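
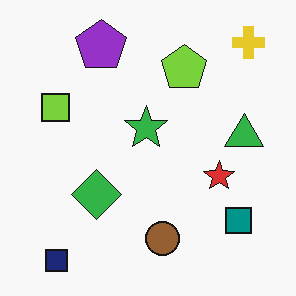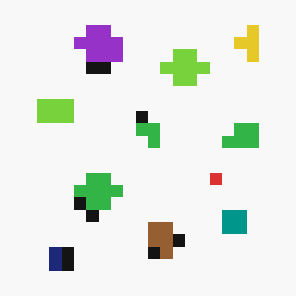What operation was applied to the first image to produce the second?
Heavily pixelated into large blocks.

Shapes are reduced to large square blocks; fine edges and outlines are lost — a downscale-then-upscale (mosaic) effect.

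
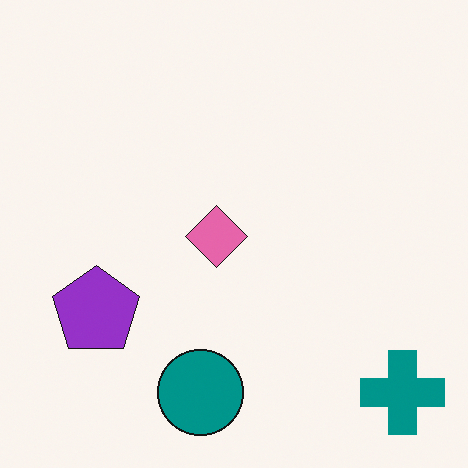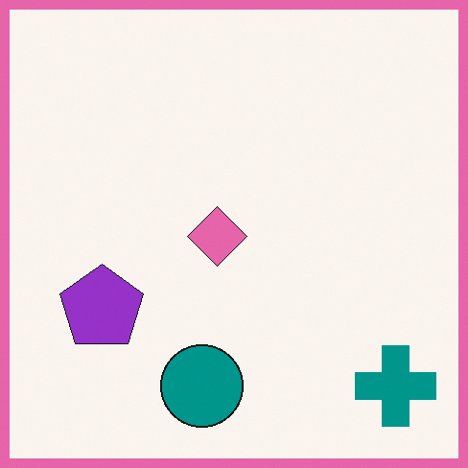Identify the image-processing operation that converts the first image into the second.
The image was framed with a pink border.

A solid pink frame runs around the edge of the second image, with the content slightly shrunk inside it.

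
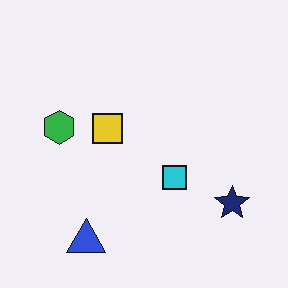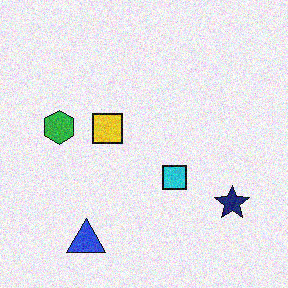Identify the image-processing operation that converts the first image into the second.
The transformation is: degraded with visible gaussian noise.

Random speckle covers the whole image, including the flat background.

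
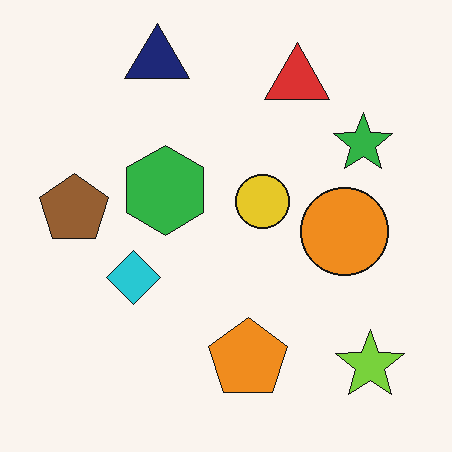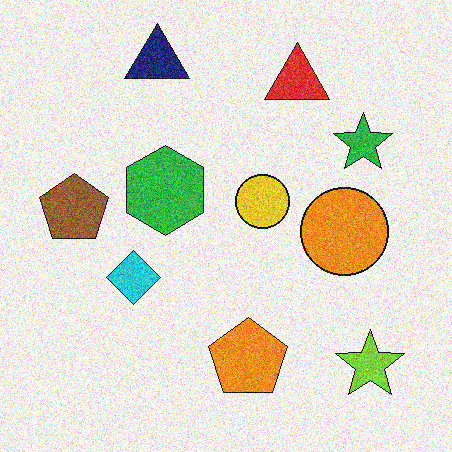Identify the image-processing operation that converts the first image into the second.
Degraded with moderate additive noise.

Random speckle covers the whole image, including the flat background.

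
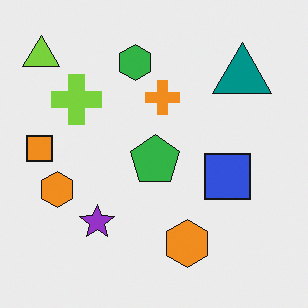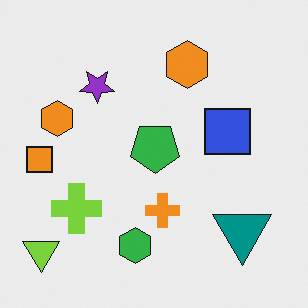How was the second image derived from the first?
It was flipped vertically (top ↔ bottom).

The lime triangle is in the top-left of the first image and the bottom-left of the second — shapes on opposite sides of the horizontal midline have swapped in a mirror flip.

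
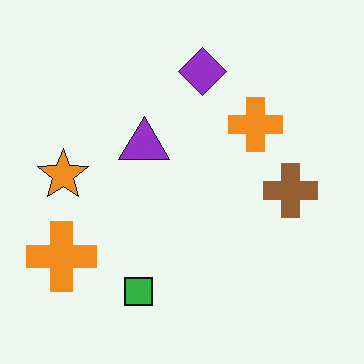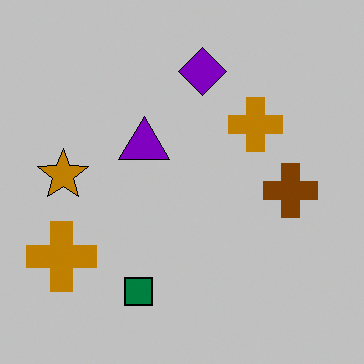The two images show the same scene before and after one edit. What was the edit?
Heavily posterized to just a handful of flat colors.

Each flat color has snapped to a coarser quantized level — most visibly, the near-white background has dropped to a flat grey.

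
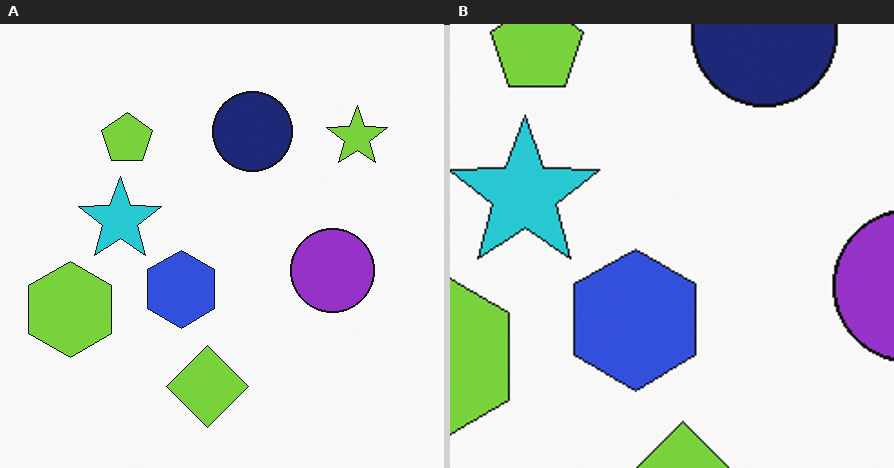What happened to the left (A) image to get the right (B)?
The image was cropped to a noticeably smaller region and rescaled.

The visible shapes are larger and the field of view is narrower; shapes near the original edges may be partly or wholly outside the frame — a crop-and-rescale.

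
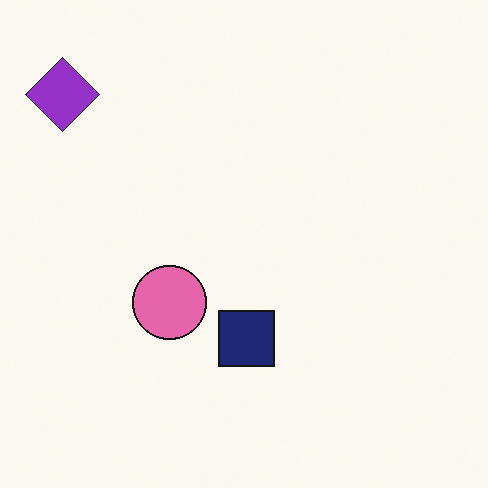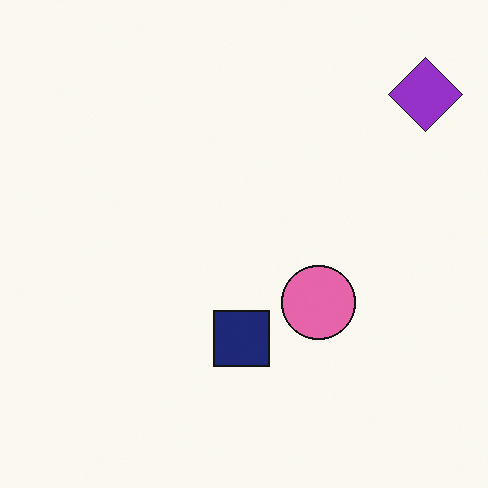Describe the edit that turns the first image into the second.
The transformation is: flipped horizontally (left ↔ right).

The purple diamond is in the top-left of the first image and the top-right of the second — shapes on opposite sides of the vertical midline have swapped in a mirror flip.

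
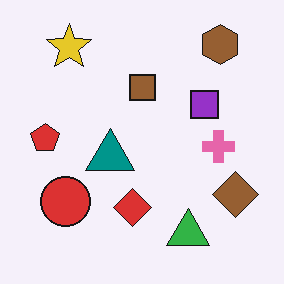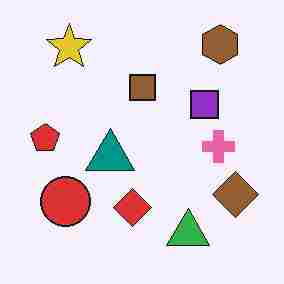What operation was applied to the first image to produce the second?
The image was heavily JPEG-compressed with obvious blocking artifacts.

Blocky 8×8 compression artifacts appear around shape edges and the flat background shows ringing — characteristic JPEG degradation.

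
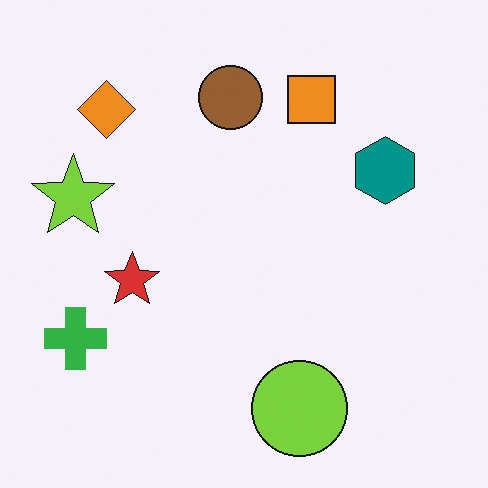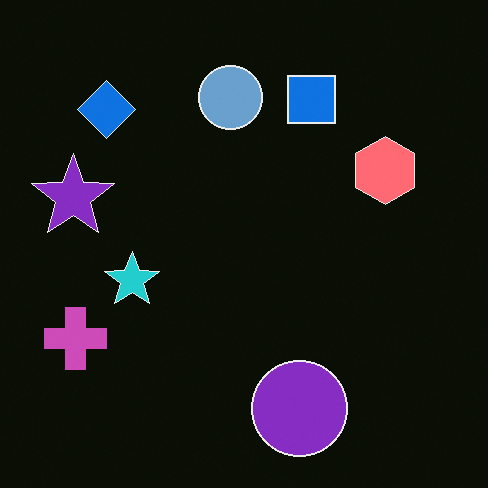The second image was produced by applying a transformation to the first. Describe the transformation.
The transformation is: color-inverted (negative).

The light background has become dark and every shape's color is its complement — a photographic negative.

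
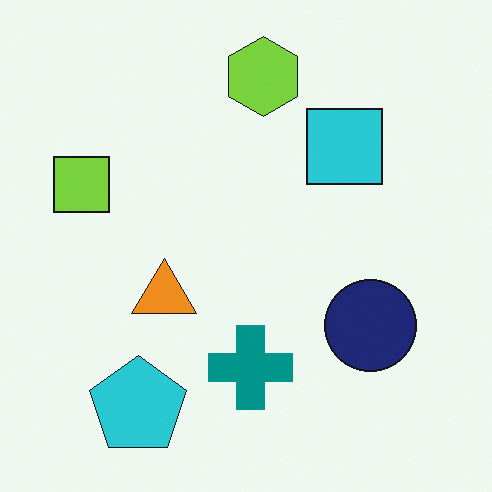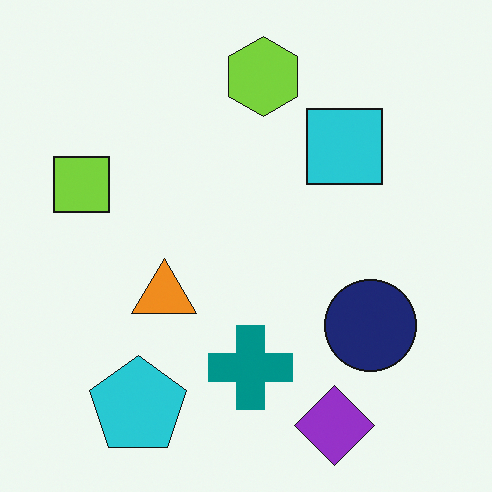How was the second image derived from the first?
The second image is the first overlaid with an additional purple diamond.

A purple diamond appears in the second image that is absent from the first.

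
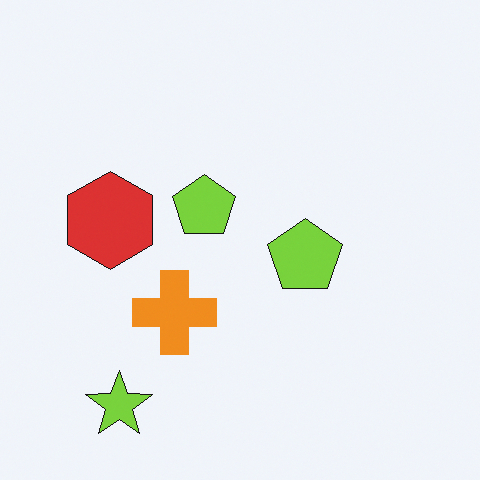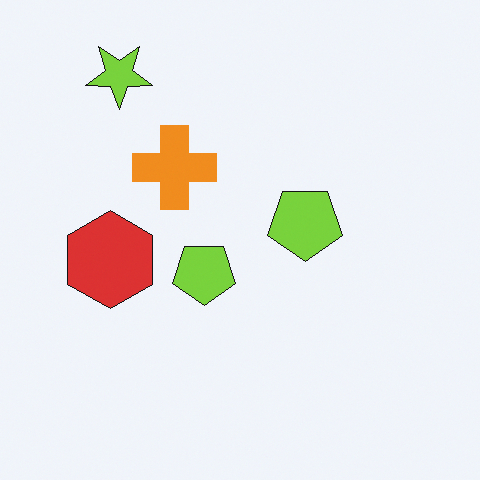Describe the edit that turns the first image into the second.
The transformation is: flipped vertically (top ↔ bottom).

The lime star is in the bottom-left of the first image and the top-left of the second — shapes on opposite sides of the horizontal midline have swapped in a mirror flip.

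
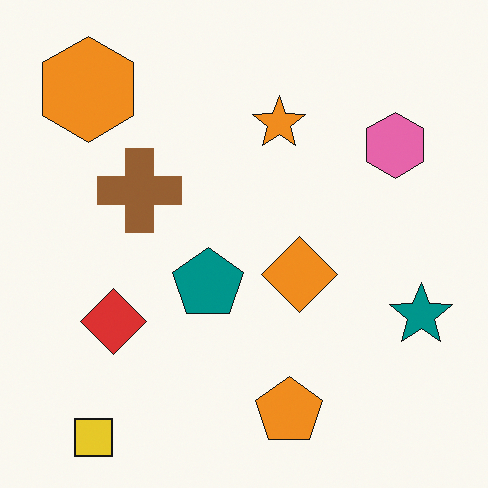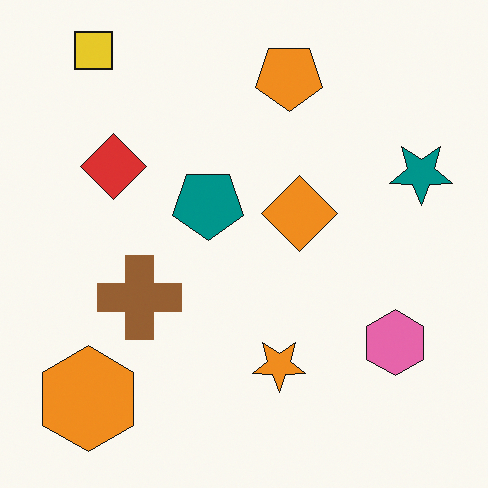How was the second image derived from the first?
The transformation is: flipped vertically (top ↔ bottom).

The yellow square is in the bottom-left of the first image and the top-left of the second — shapes on opposite sides of the horizontal midline have swapped in a mirror flip.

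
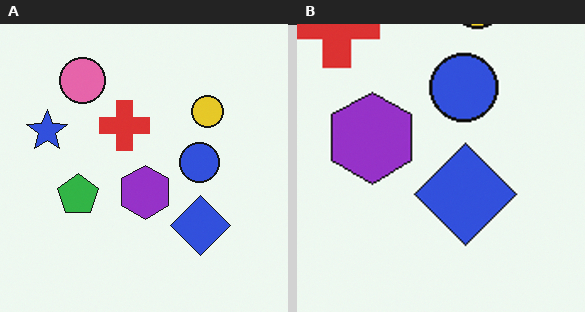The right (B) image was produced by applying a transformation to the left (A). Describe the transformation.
It was cropped to a noticeably smaller region and rescaled.

The visible shapes are larger and the field of view is narrower; shapes near the original edges may be partly or wholly outside the frame — a crop-and-rescale.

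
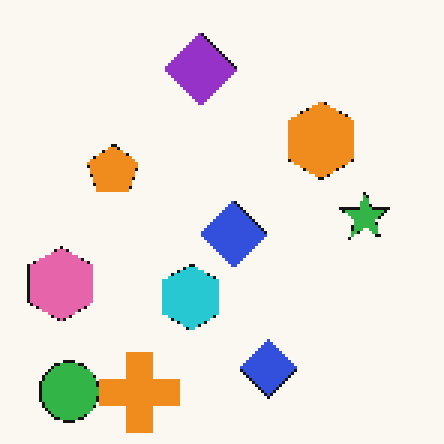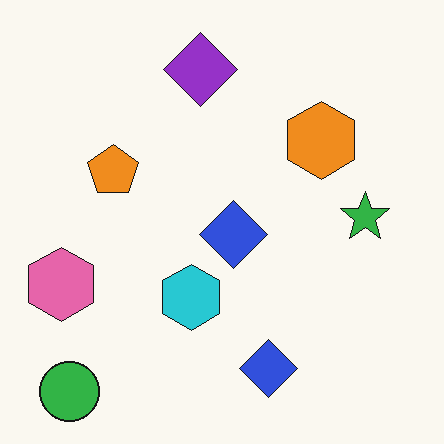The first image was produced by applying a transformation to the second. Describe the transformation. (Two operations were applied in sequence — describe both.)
Mildly pixelated, then overlaid with an additional orange cross.

Shapes are reduced to large square blocks; fine edges and outlines are lost — a downscale-then-upscale (mosaic) effect. An orange cross appears in the first image that is absent from the second.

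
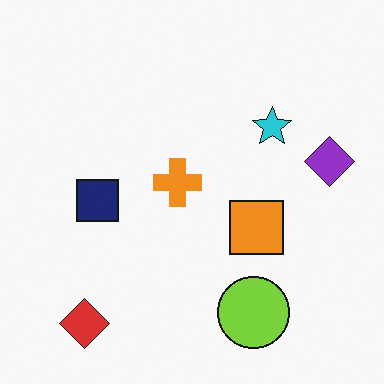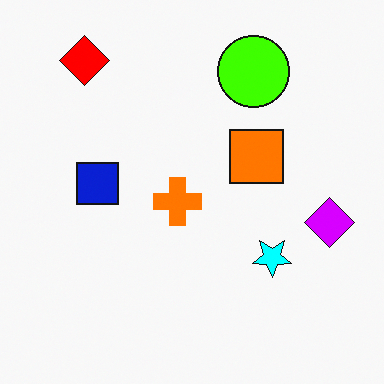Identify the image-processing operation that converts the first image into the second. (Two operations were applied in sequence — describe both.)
The transformation is: made much more vivid (saturation change), then flipped vertically (top ↔ bottom).

All colors are more vivid — a global saturation change. The red diamond is in the bottom-left of the first image and the top-left of the second — shapes on opposite sides of the horizontal midline have swapped in a mirror flip.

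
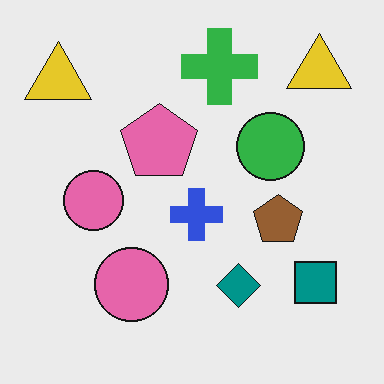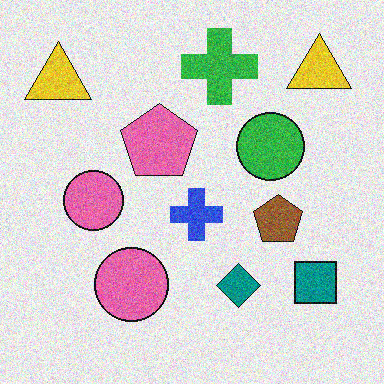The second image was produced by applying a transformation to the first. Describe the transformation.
The image was degraded with visible gaussian noise.

Random speckle covers the whole image, including the flat background.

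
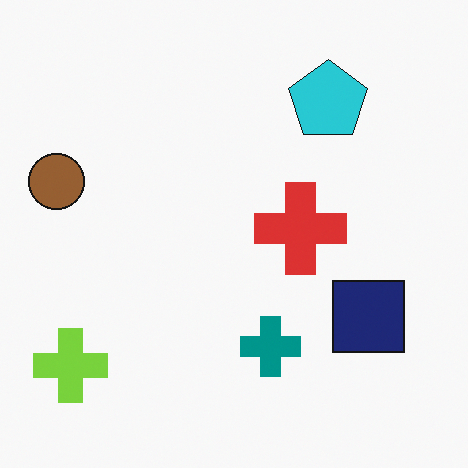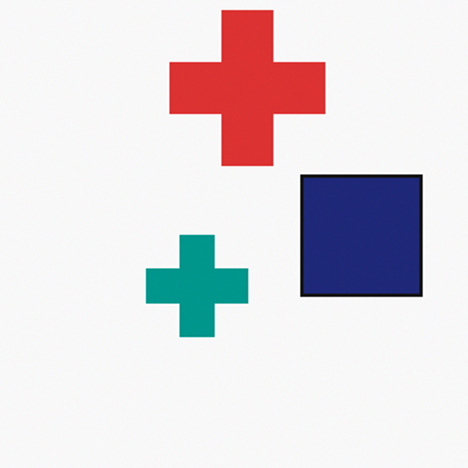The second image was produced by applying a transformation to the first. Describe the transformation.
The transformation is: cropped tightly and scaled back up.

The visible shapes are larger and the field of view is narrower; shapes near the original edges may be partly or wholly outside the frame — a crop-and-rescale.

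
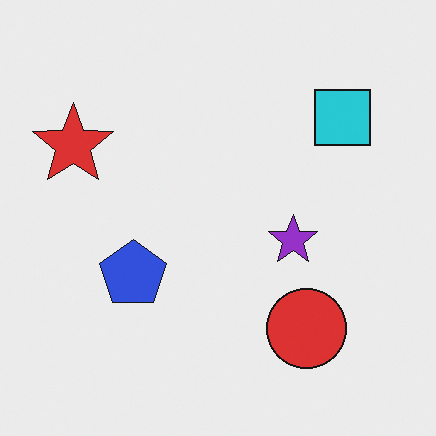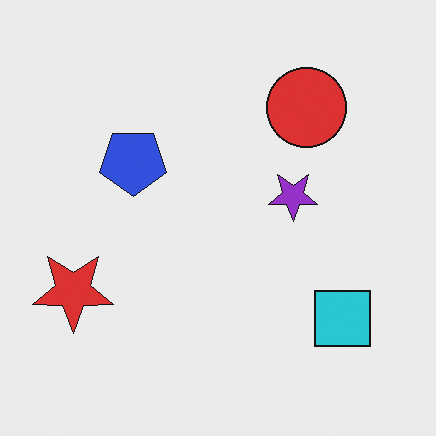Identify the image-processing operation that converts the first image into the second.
The transformation is: flipped vertically (top ↔ bottom).

The red circle is in the bottom-right of the first image and the top-right of the second — shapes on opposite sides of the horizontal midline have swapped in a mirror flip.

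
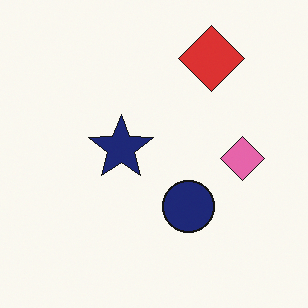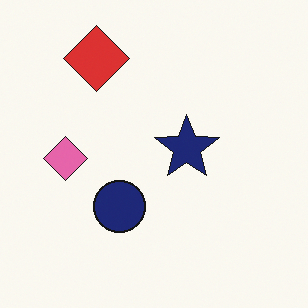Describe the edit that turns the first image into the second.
It was flipped horizontally (left ↔ right).

The pink diamond is in the right of the first image and the left of the second — shapes on opposite sides of the vertical midline have swapped in a mirror flip.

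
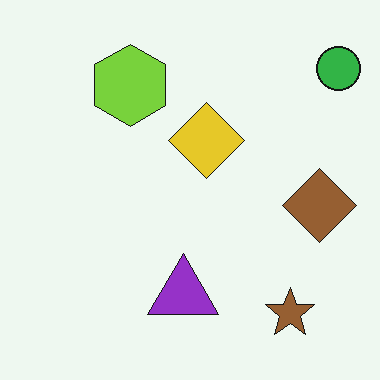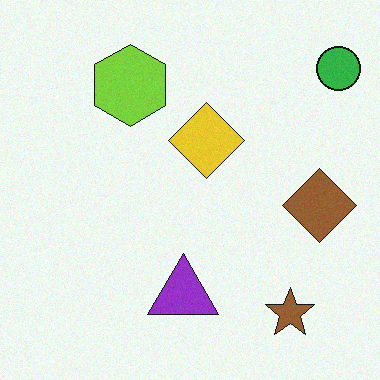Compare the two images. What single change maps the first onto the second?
The image was degraded with a light layer of grain.

Random speckle covers the whole image, including the flat background.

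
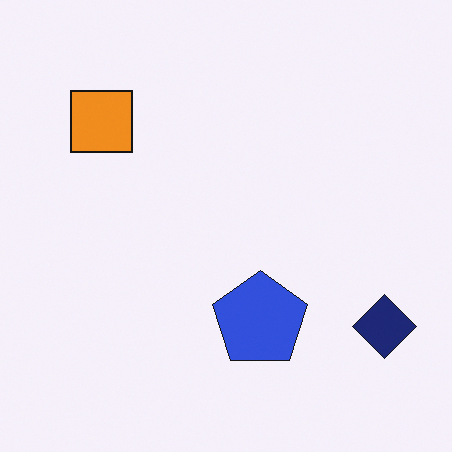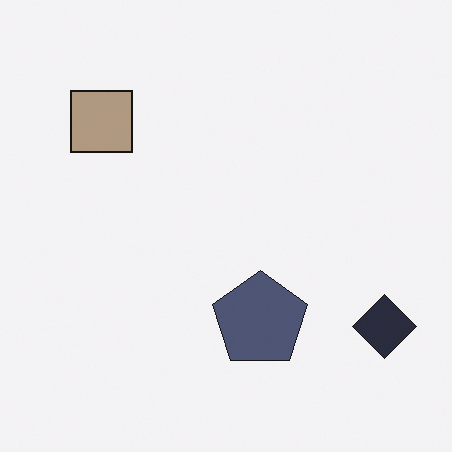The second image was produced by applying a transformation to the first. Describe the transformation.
Heavily desaturated.

All colors are more muted and greyish — a global saturation change.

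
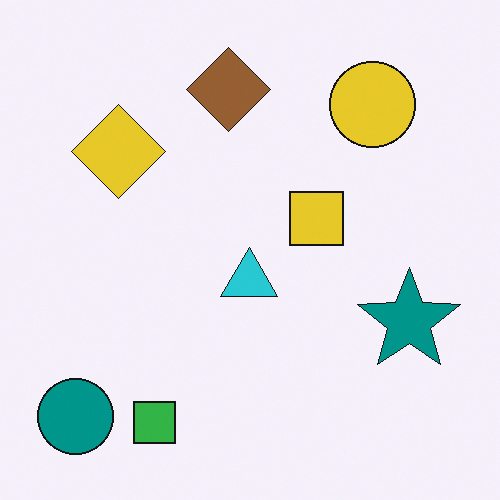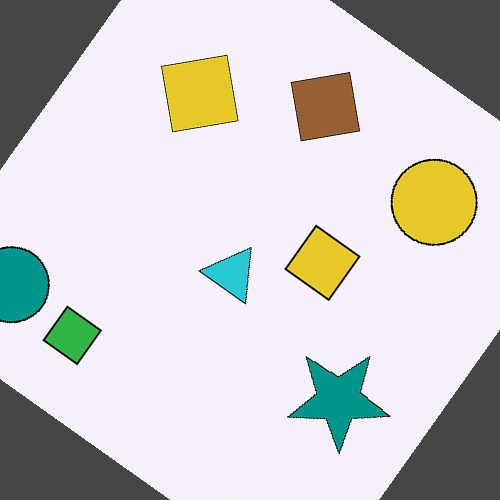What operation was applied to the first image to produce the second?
The second image is the first rotated clockwise by a large amount — several tens of degrees.

Every shape is tilted by the same angle and the image corners show triangular fill wedges — a whole-image rotation by a non-right angle.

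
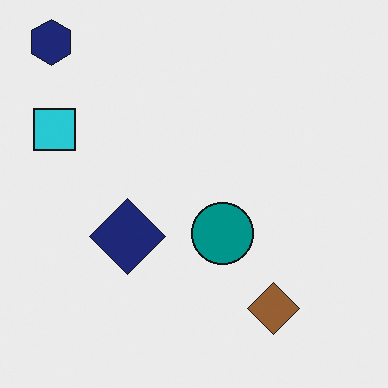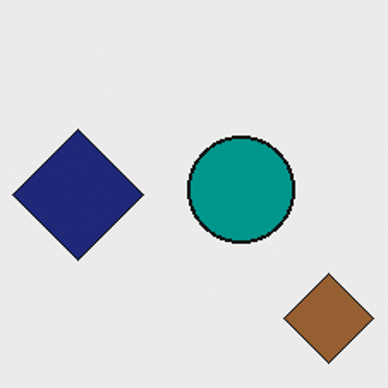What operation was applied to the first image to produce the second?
This is the original image cropped tightly and scaled back up.

The visible shapes are larger and the field of view is narrower; shapes near the original edges may be partly or wholly outside the frame — a crop-and-rescale.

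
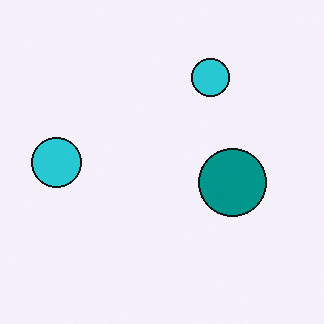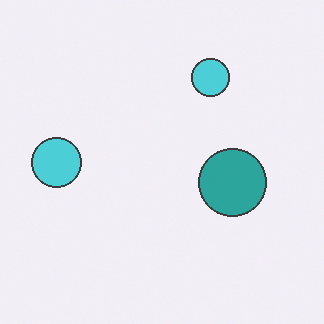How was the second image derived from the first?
This is the original image given slightly reduced contrast.

Tones are pushed toward mid-grey across the whole image — a global contrast change.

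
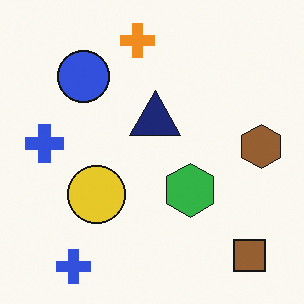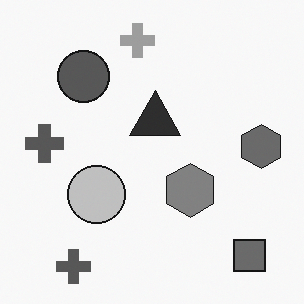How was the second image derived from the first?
The image was converted to grayscale.

All color is removed — every shape is now a shade of grey.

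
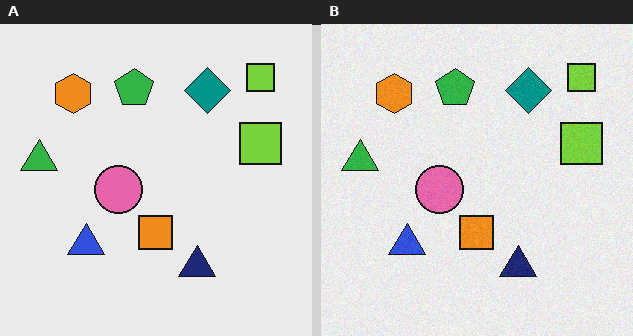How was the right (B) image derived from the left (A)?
The transformation is: degraded with subtle gaussian noise.

Random speckle covers the whole image, including the flat background.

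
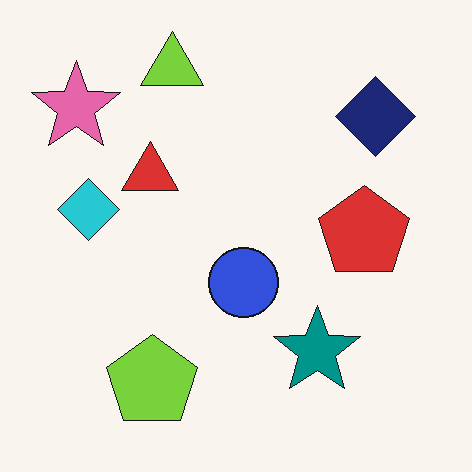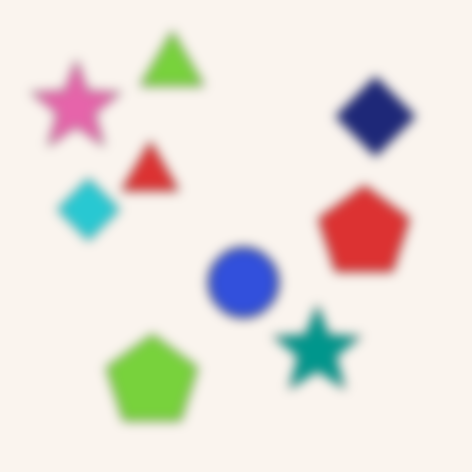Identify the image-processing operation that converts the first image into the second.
The transformation is: heavily blurred.

Shape edges and outlines are uniformly softened across the whole image.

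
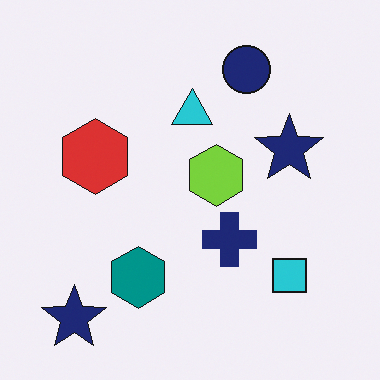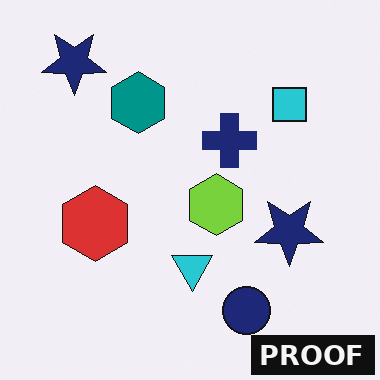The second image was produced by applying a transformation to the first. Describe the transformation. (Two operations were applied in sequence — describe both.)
This is the original image flipped vertically (top ↔ bottom), then watermarked with the text "PROOF" in the lower-right corner.

The navy circle is in the top of the first image and the bottom of the second — shapes on opposite sides of the horizontal midline have swapped in a mirror flip. A dark label reading "PROOF" appears in the lower-right corner.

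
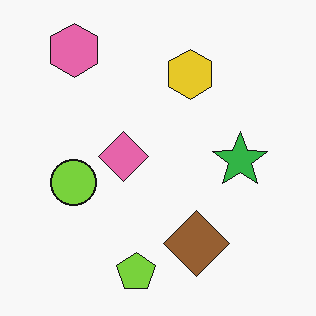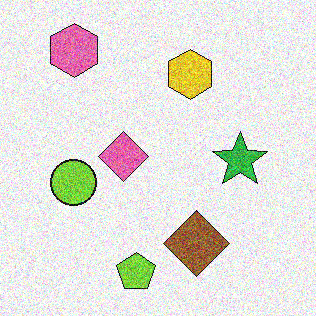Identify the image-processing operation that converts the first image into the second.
The transformation is: degraded with a thick layer of grain.

Random speckle covers the whole image, including the flat background.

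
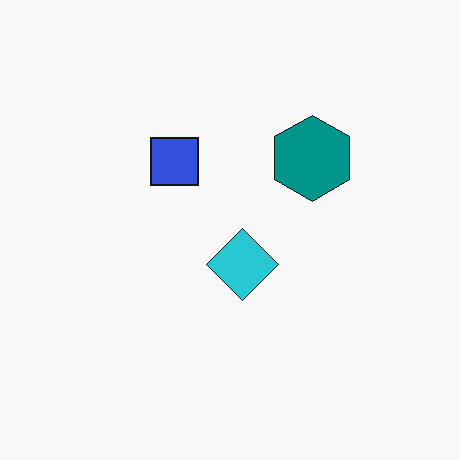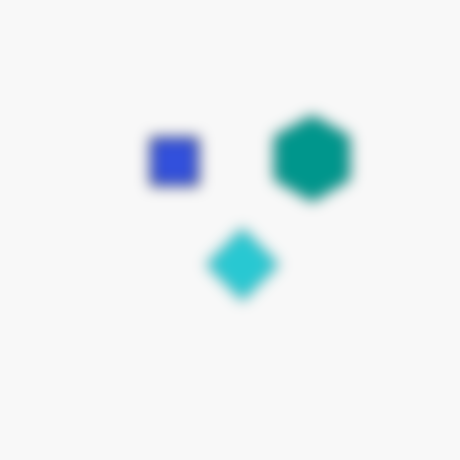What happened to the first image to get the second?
This is the original image strongly gaussian-blurred.

Shape edges and outlines are uniformly softened across the whole image.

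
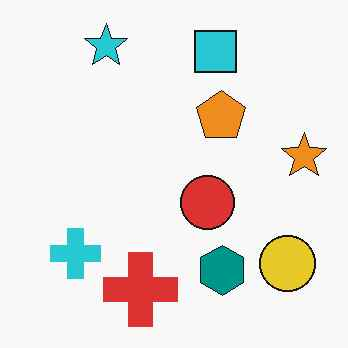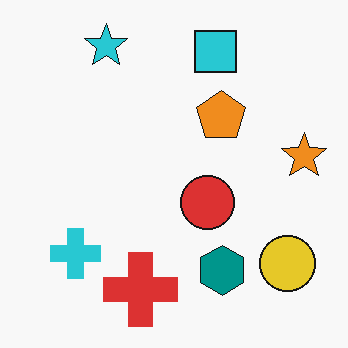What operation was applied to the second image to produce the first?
The image was JPEG-compressed with visible artifacts.

Blocky 8×8 compression artifacts appear around shape edges and the flat background shows ringing — characteristic JPEG degradation.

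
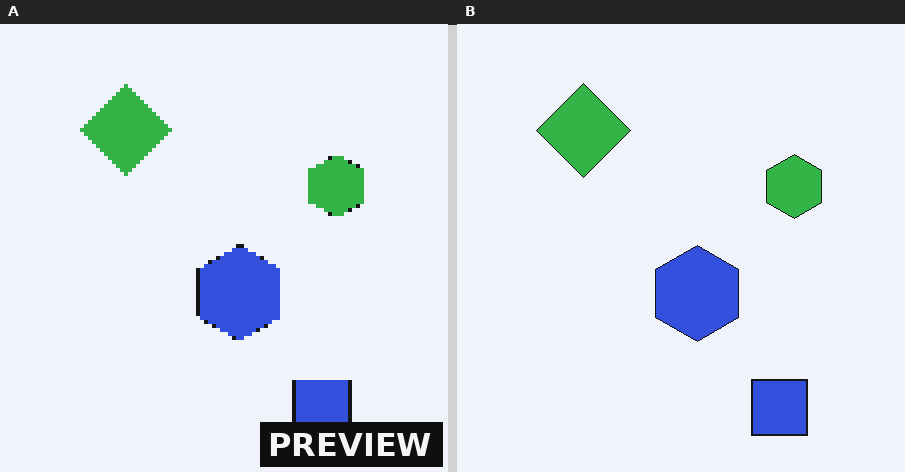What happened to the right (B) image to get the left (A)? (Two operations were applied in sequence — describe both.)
The image was lightly pixelated (a mild mosaic effect), then watermarked with the text "PREVIEW" in the lower-right corner.

Shapes are reduced to large square blocks; fine edges and outlines are lost — a downscale-then-upscale (mosaic) effect. A dark label reading "PREVIEW" appears in the lower-right corner.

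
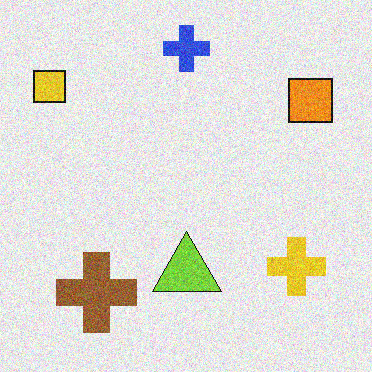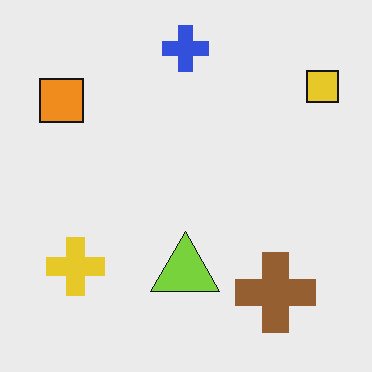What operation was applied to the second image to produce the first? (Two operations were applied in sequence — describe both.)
Flipped horizontally (left ↔ right), then degraded with moderate additive noise.

The yellow square is in the top-right of the second image and the top-left of the first — shapes on opposite sides of the vertical midline have swapped in a mirror flip. Random speckle covers the whole image, including the flat background.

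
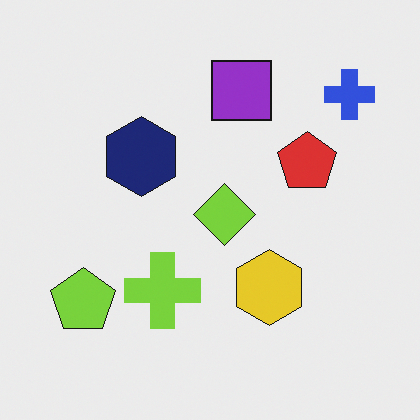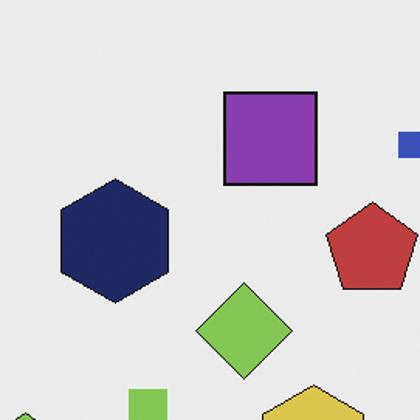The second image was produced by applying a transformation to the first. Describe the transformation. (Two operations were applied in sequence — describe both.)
The image was slightly desaturated, then cropped slightly and scaled back up.

All colors are more muted and greyish — a global saturation change. The visible shapes are larger and the field of view is narrower; shapes near the original edges may be partly or wholly outside the frame — a crop-and-rescale.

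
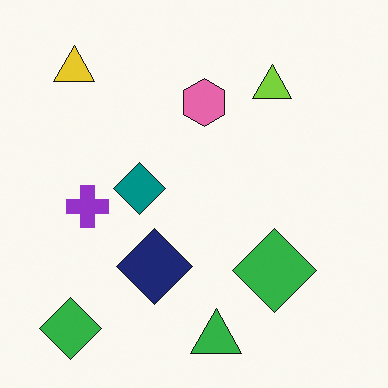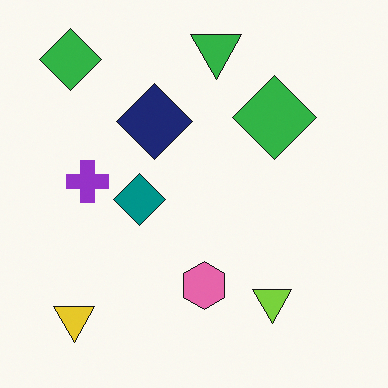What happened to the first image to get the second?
The image was flipped vertically (top ↔ bottom).

The green triangle is in the bottom of the first image and the top of the second — shapes on opposite sides of the horizontal midline have swapped in a mirror flip.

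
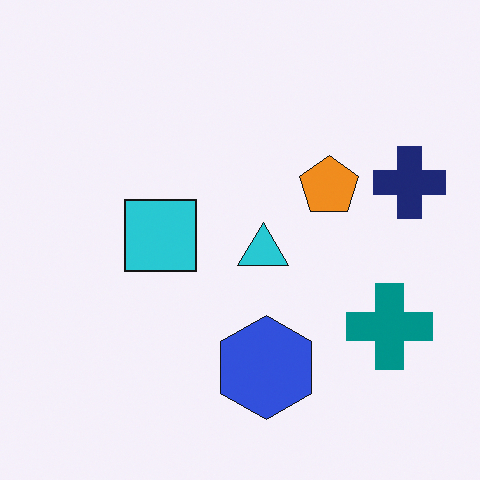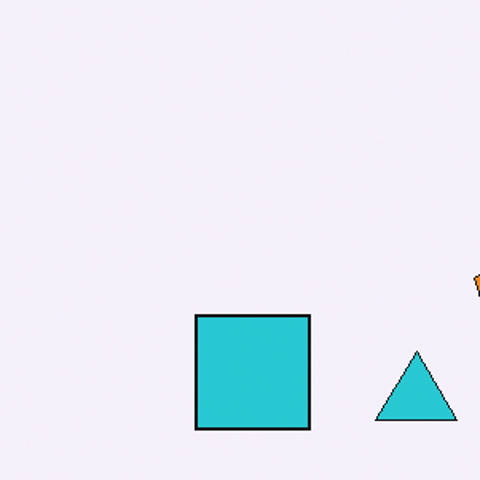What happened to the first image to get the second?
The image was cropped slightly and scaled back up.

The visible shapes are larger and the field of view is narrower; shapes near the original edges may be partly or wholly outside the frame — a crop-and-rescale.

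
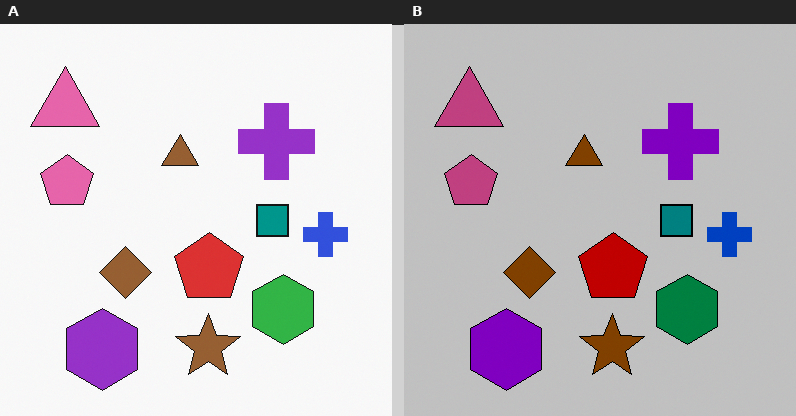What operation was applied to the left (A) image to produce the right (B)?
The transformation is: aggressively posterized.

Each flat color has snapped to a coarser quantized level — most visibly, the near-white background has dropped to a flat grey.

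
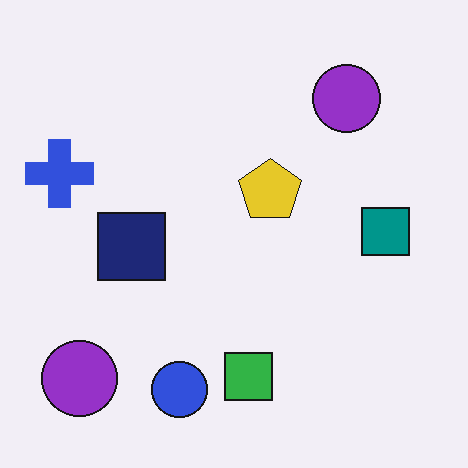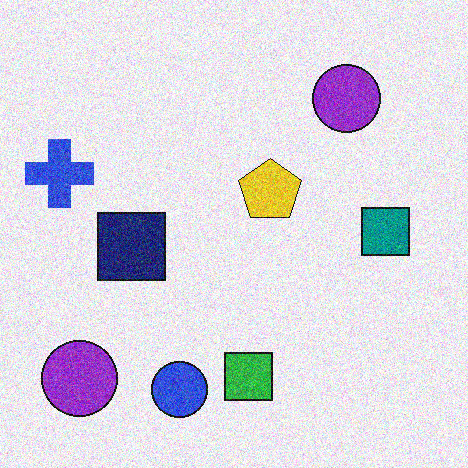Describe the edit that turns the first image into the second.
This is the original image degraded with moderate additive noise.

Random speckle covers the whole image, including the flat background.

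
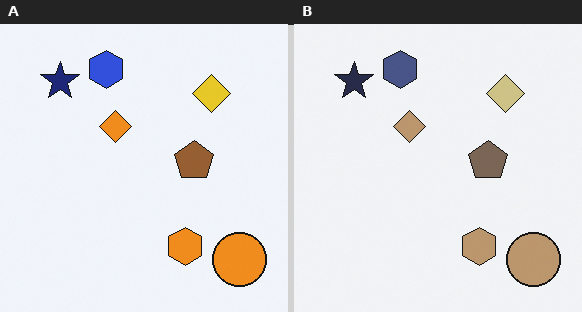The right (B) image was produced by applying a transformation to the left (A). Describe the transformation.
Made much more muted (saturation change).

All colors are more muted and greyish — a global saturation change.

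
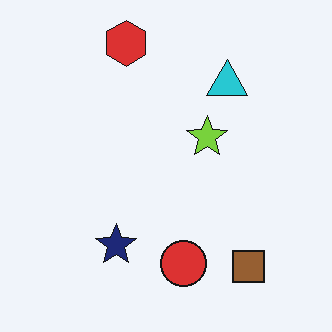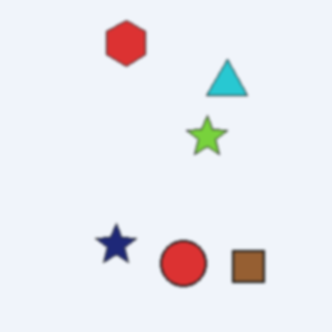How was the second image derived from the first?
This is the original image slightly softened.

Shape edges and outlines are uniformly softened across the whole image.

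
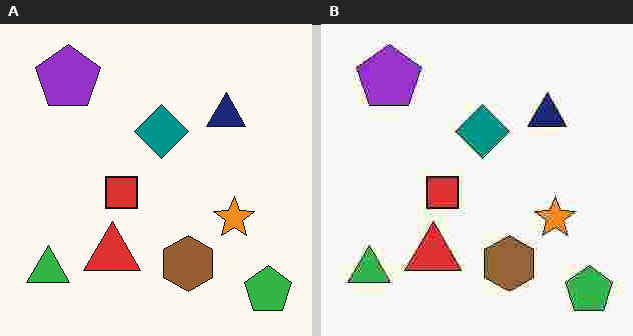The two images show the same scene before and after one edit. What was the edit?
The right (B) image is the left (A) heavily JPEG-compressed with obvious blocking artifacts.

Blocky 8×8 compression artifacts appear around shape edges and the flat background shows ringing — characteristic JPEG degradation.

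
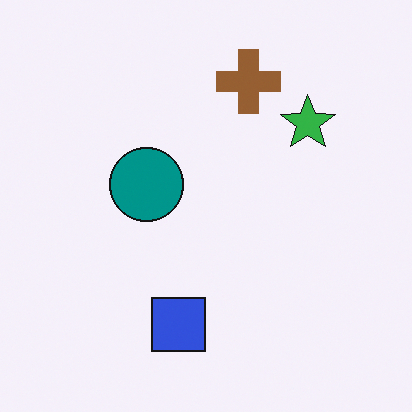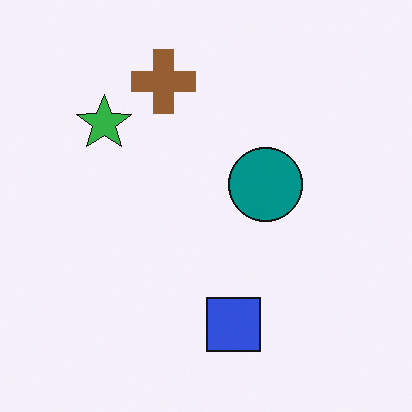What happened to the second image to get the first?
The transformation is: flipped horizontally (left ↔ right).

The green star is in the top-left of the second image and the top-right of the first — shapes on opposite sides of the vertical midline have swapped in a mirror flip.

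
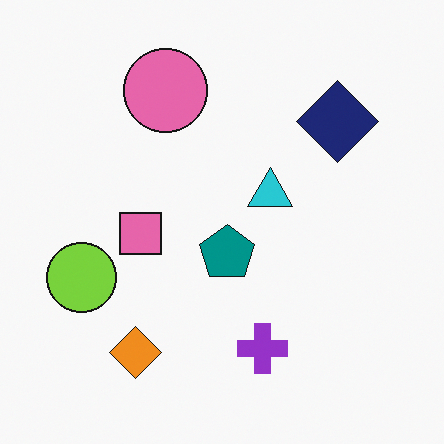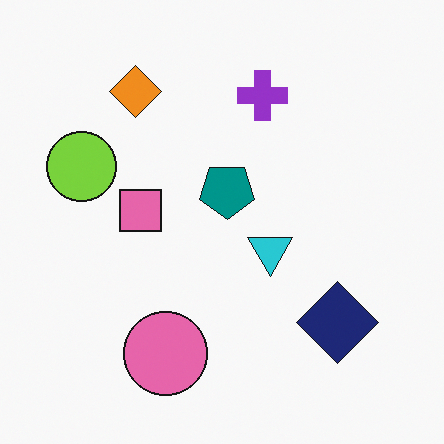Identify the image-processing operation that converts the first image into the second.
This is the original image flipped vertically (top ↔ bottom).

The pink circle is in the top of the first image and the bottom of the second — shapes on opposite sides of the horizontal midline have swapped in a mirror flip.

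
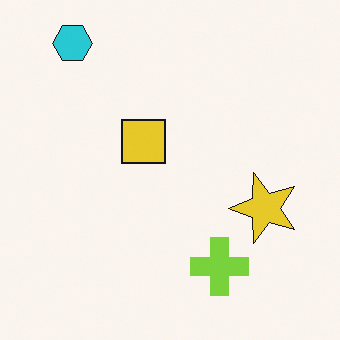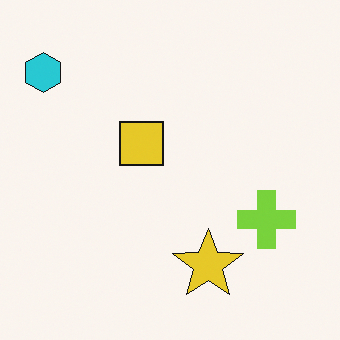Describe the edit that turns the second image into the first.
The image was transposed (reflected across the top-left ↔ bottom-right diagonal).

Shapes have swapped their row and column positions — what was in the top-right is now in the bottom-left — a diagonal reflection.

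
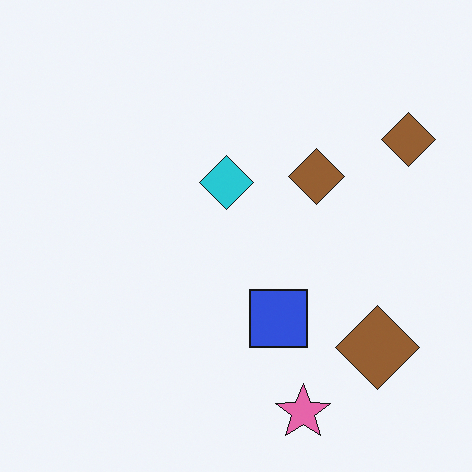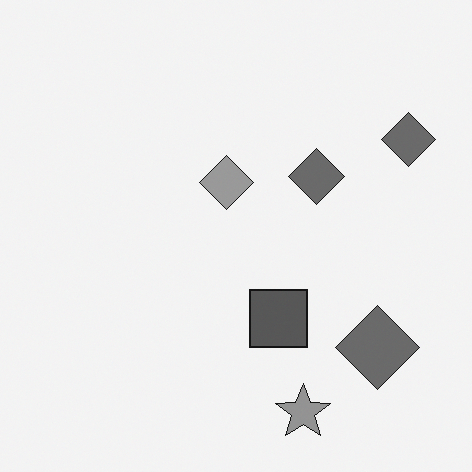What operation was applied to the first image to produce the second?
The transformation is: converted to grayscale.

All color is removed — every shape is now a shade of grey.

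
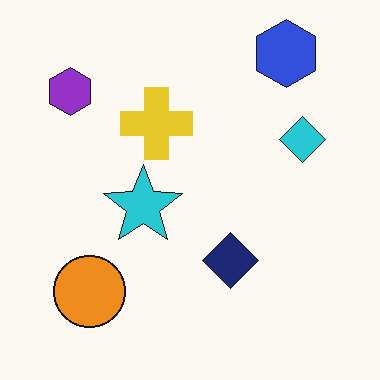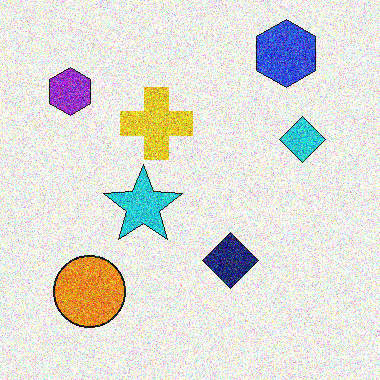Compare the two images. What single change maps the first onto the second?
It was degraded with heavy additive noise.

Random speckle covers the whole image, including the flat background.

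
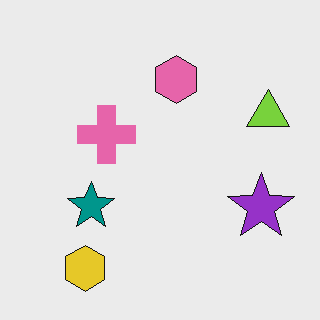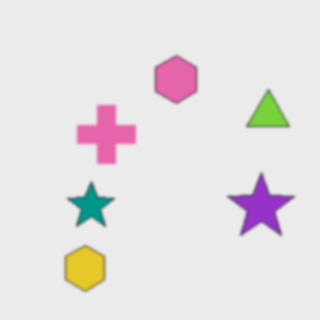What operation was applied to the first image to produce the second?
The second image is the first given a subtle gaussian blur.

Shape edges and outlines are uniformly softened across the whole image.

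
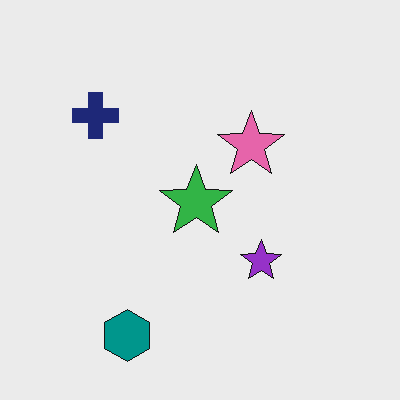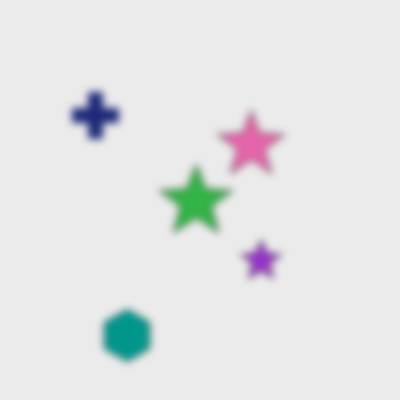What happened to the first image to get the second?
Moderately blurred.

Shape edges and outlines are uniformly softened across the whole image.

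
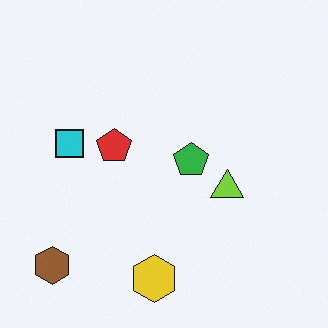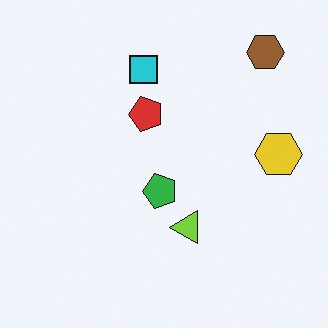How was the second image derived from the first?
The image was transposed (reflected across the top-left ↔ bottom-right diagonal).

Shapes have swapped their row and column positions — what was in the top-right is now in the bottom-left — a diagonal reflection.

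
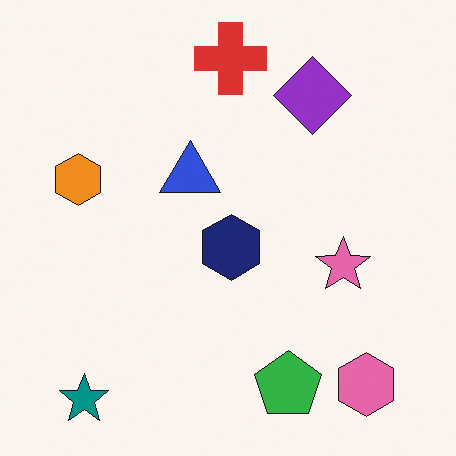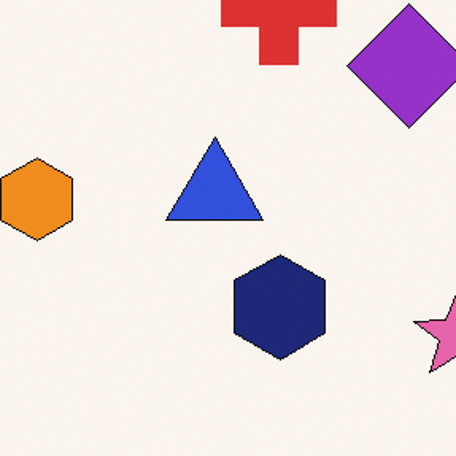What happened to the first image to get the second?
This is the original image cropped to a modestly smaller region and rescaled.

The visible shapes are larger and the field of view is narrower; shapes near the original edges may be partly or wholly outside the frame — a crop-and-rescale.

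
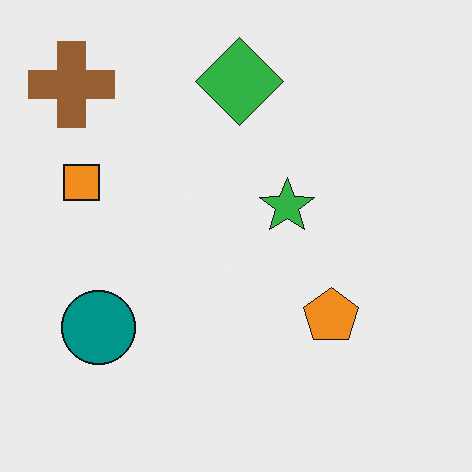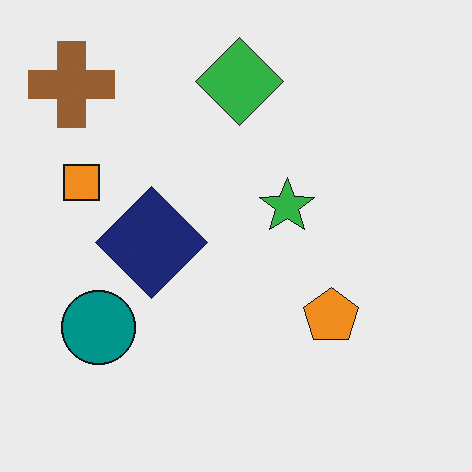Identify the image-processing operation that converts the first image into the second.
Overlaid with an additional navy diamond.

A navy diamond appears in the second image that is absent from the first.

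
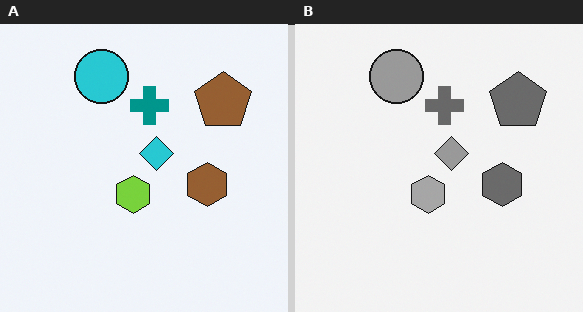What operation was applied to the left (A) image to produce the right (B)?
The image was converted to grayscale.

All color is removed — every shape is now a shade of grey.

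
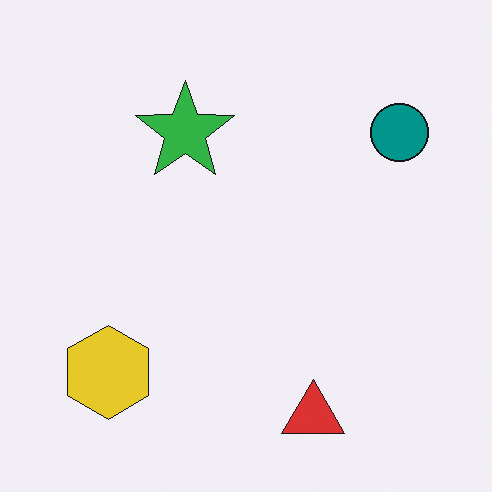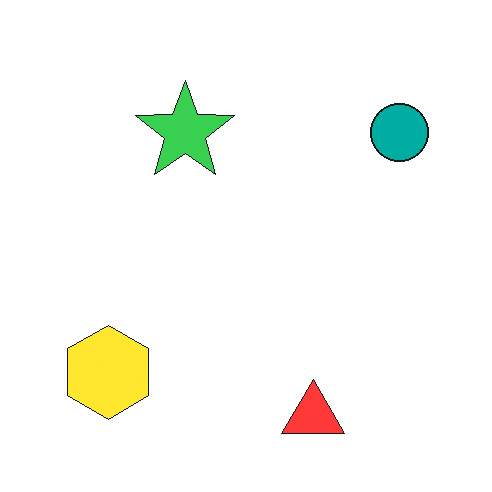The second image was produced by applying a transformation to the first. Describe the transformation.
This is the original image brightened a little.

Every pixel — background and shapes alike — is uniformly brightened.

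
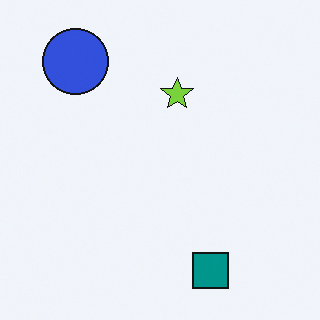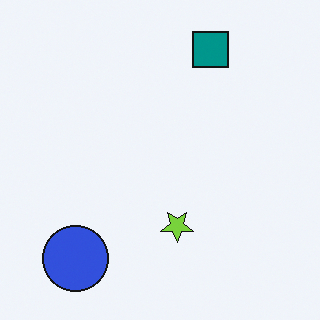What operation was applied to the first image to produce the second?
The transformation is: flipped vertically (top ↔ bottom).

The teal square is in the bottom of the first image and the top of the second — shapes on opposite sides of the horizontal midline have swapped in a mirror flip.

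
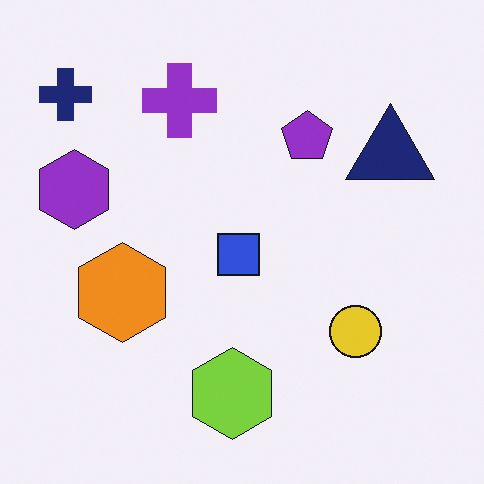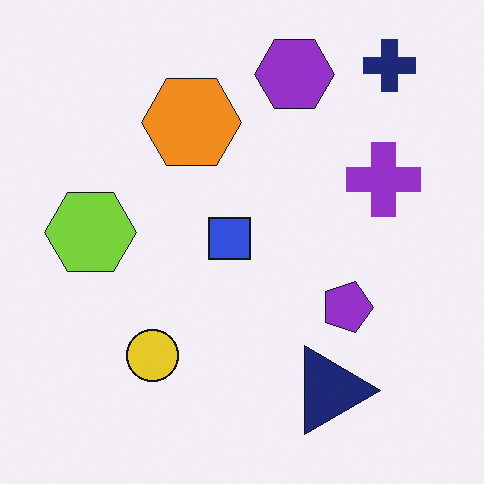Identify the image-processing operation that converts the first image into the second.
The image was rotated 90° clockwise.

The navy cross sits in the top-left of the first image and the top-right of the second — consistent with a whole-image 90° clockwise rotation.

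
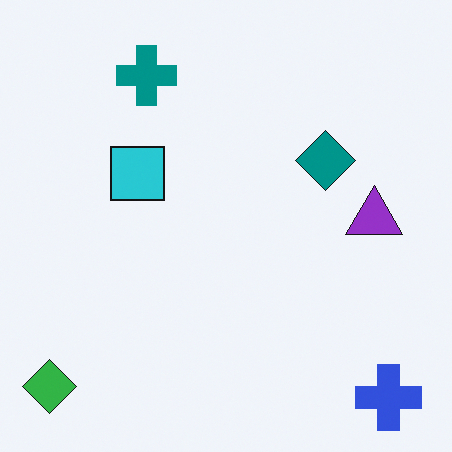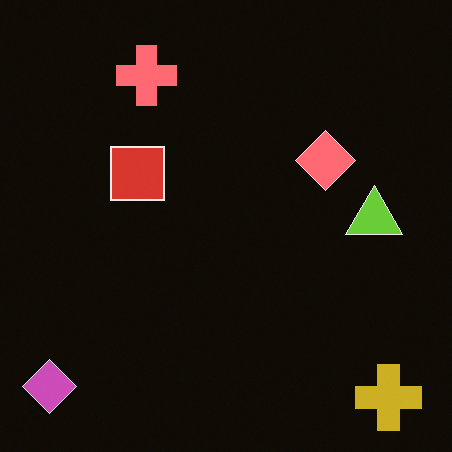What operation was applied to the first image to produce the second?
It was color-inverted (negative).

The light background has become dark and every shape's color is its complement — a photographic negative.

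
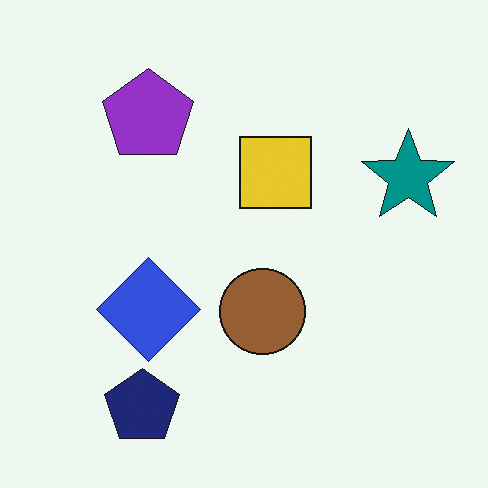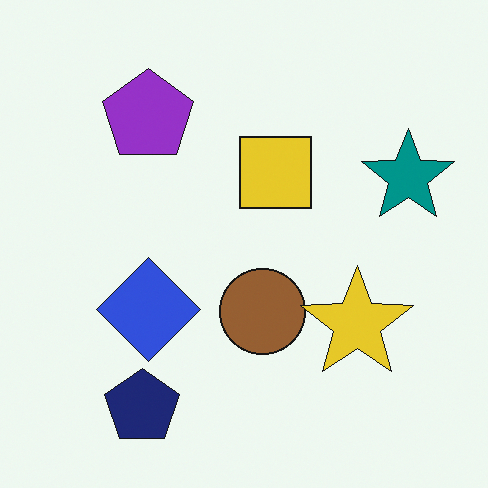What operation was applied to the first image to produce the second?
The image was overlaid with an additional yellow star.

A yellow star appears in the second image that is absent from the first.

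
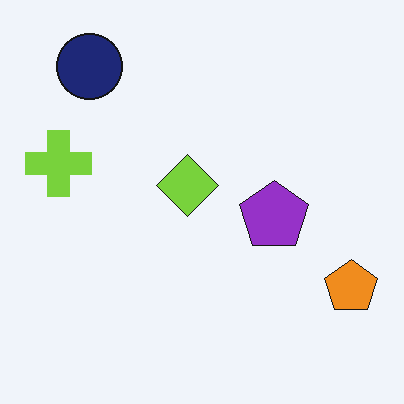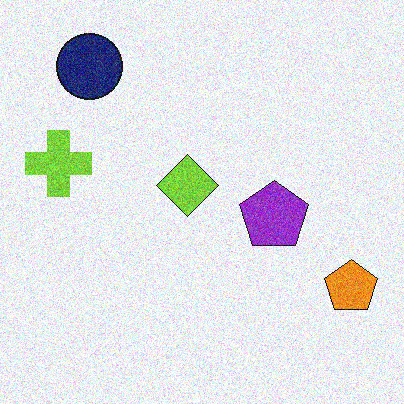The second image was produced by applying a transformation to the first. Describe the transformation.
This is the original image degraded with moderate additive noise.

Random speckle covers the whole image, including the flat background.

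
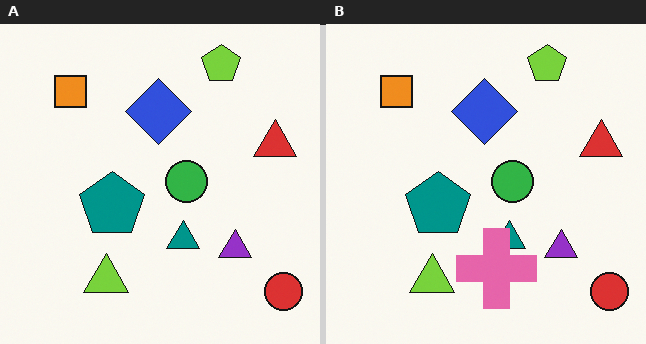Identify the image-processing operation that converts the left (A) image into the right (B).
The transformation is: overlaid with an additional pink cross.

A pink cross appears in the right (B) image that is absent from the left (A).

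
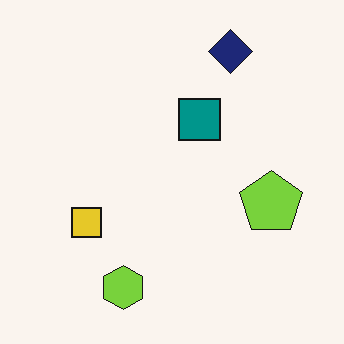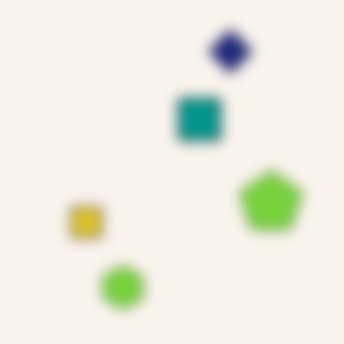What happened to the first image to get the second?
The transformation is: heavily blurred.

Shape edges and outlines are uniformly softened across the whole image.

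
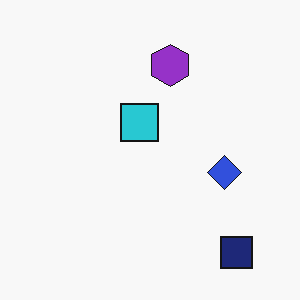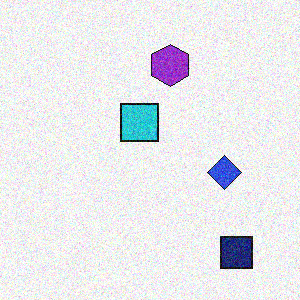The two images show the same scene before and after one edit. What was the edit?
The transformation is: degraded with moderate additive noise.

Random speckle covers the whole image, including the flat background.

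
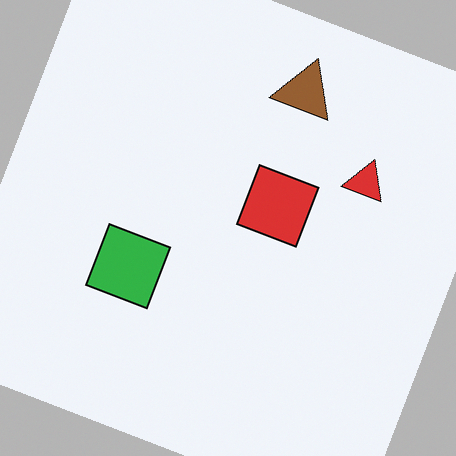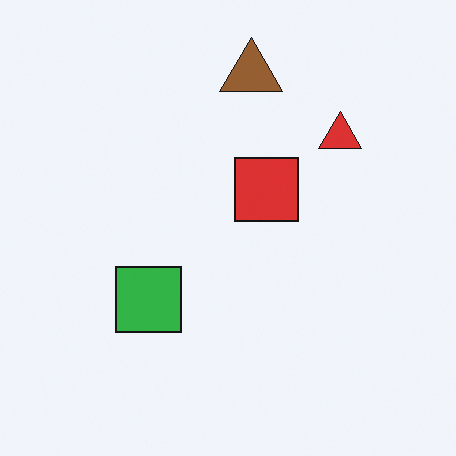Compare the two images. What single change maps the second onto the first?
Rotated clockwise by a clearly visible amount.

Every shape is tilted by the same angle and the image corners show triangular fill wedges — a whole-image rotation by a non-right angle.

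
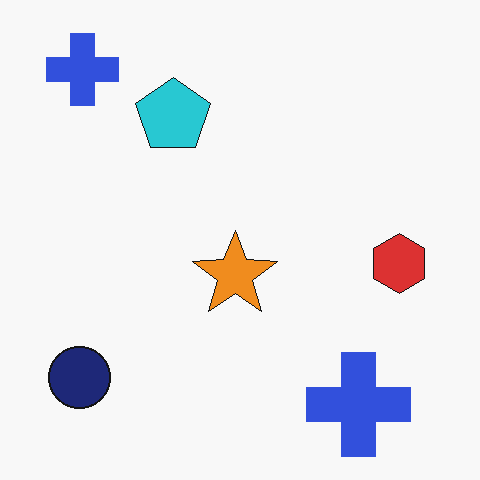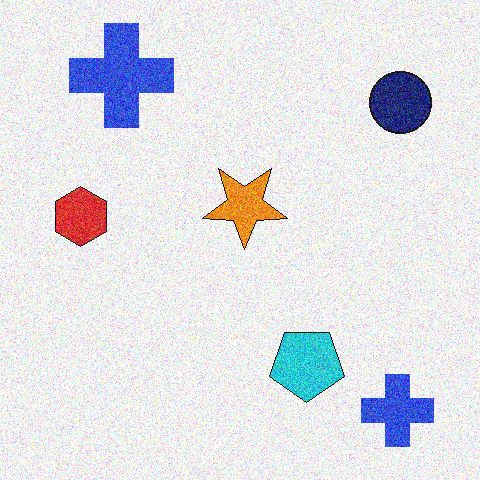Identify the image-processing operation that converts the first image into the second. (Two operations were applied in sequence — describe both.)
This is the original image degraded with strong gaussian noise, then rotated 180°.

Random speckle covers the whole image, including the flat background. The navy circle sits in the bottom-left of the first image and the top-right of the second — consistent with a whole-image 180° rotation.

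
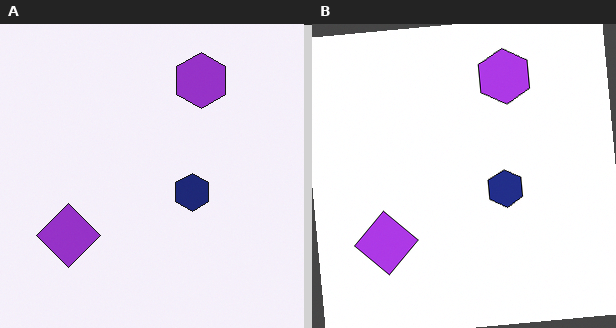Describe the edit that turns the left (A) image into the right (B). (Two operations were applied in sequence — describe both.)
The transformation is: slightly brightened, then rotated counter-clockwise by a slight angle.

Every pixel — background and shapes alike — is uniformly brightened. Every shape is tilted by the same angle and the image corners show triangular fill wedges — a whole-image rotation by a non-right angle.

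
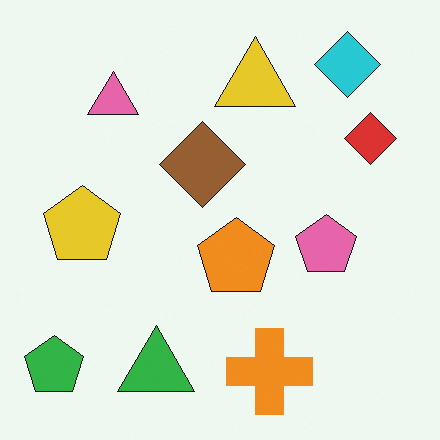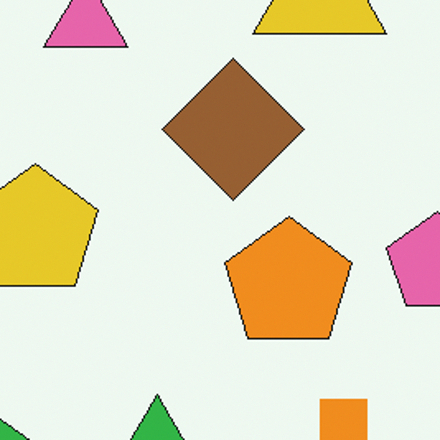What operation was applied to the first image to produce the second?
It was cropped tightly and scaled back up.

The visible shapes are larger and the field of view is narrower; shapes near the original edges may be partly or wholly outside the frame — a crop-and-rescale.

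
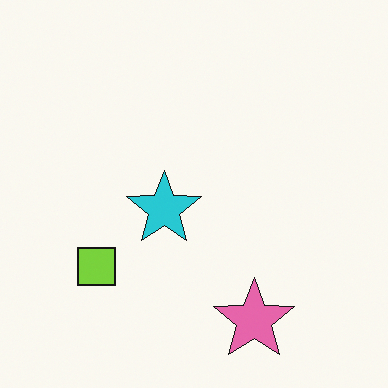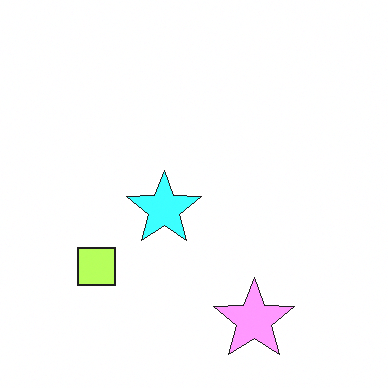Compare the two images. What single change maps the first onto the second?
The second image is the first noticeably brightened.

Every pixel — background and shapes alike — is uniformly brightened.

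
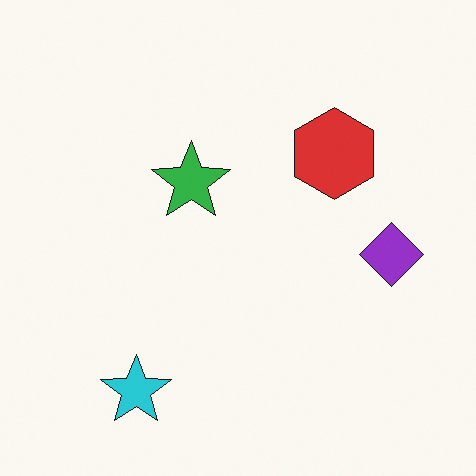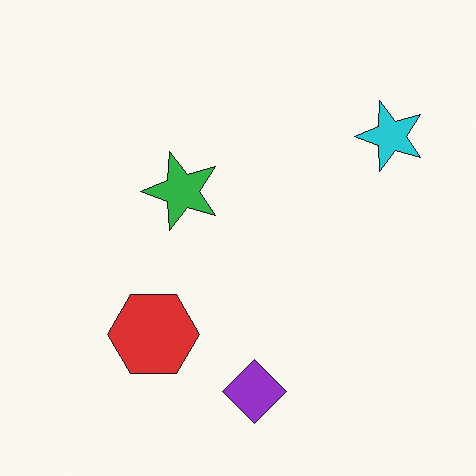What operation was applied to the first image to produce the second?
Transposed (reflected across the top-left ↔ bottom-right diagonal).

Shapes have swapped their row and column positions — what was in the top-right is now in the bottom-left — a diagonal reflection.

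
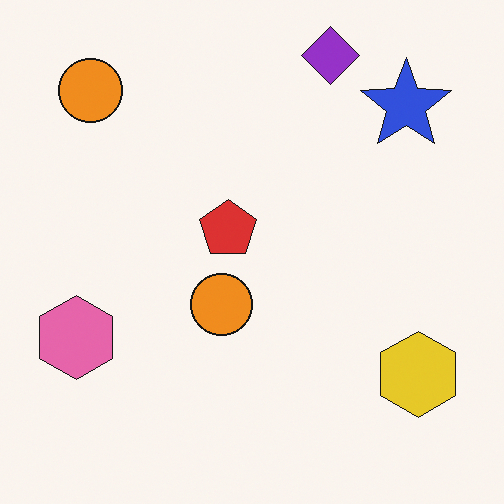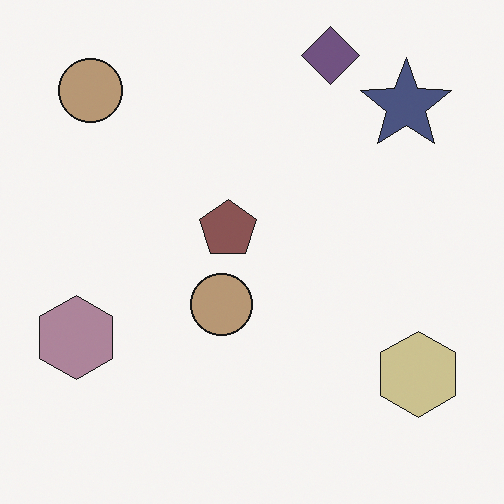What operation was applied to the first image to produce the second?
It was heavily desaturated.

All colors are more muted and greyish — a global saturation change.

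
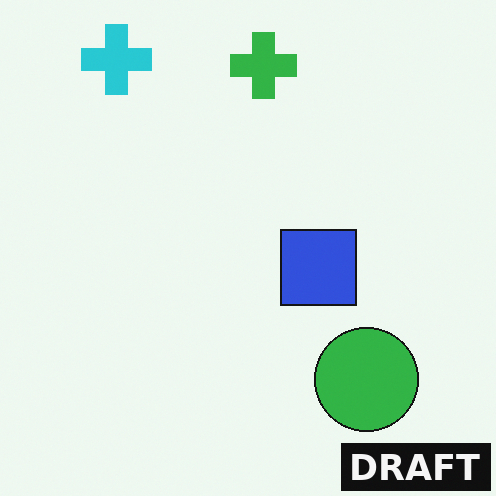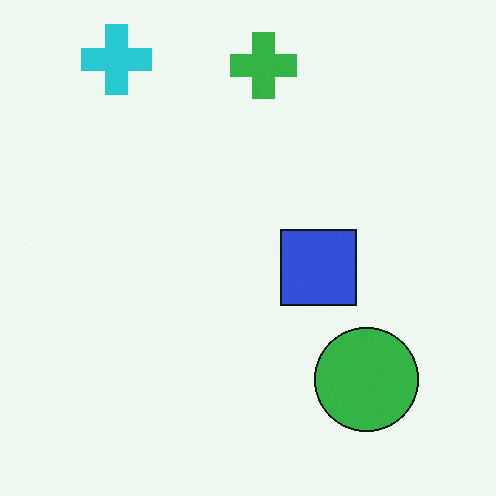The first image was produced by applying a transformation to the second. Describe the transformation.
It was watermarked with the text "DRAFT" in the lower-right corner.

A dark label reading "DRAFT" appears in the lower-right corner.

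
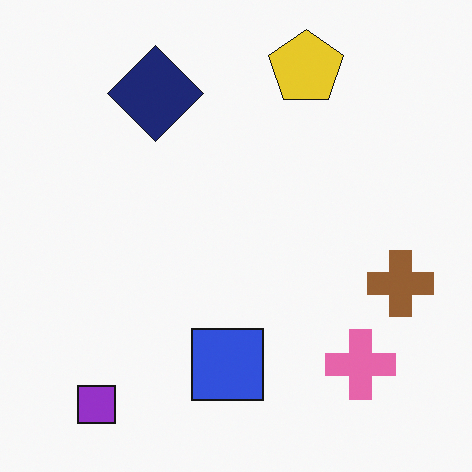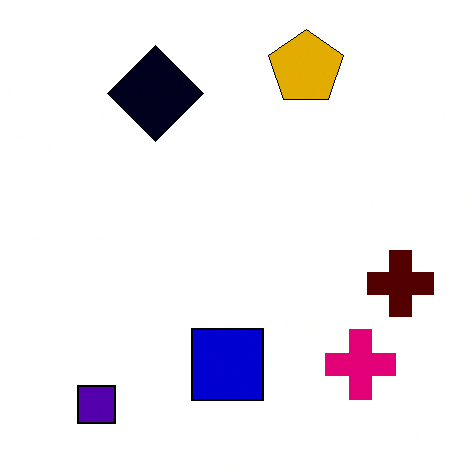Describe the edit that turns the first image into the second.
It was given much higher contrast.

Tones are pushed away from mid-grey across the whole image — a global contrast change.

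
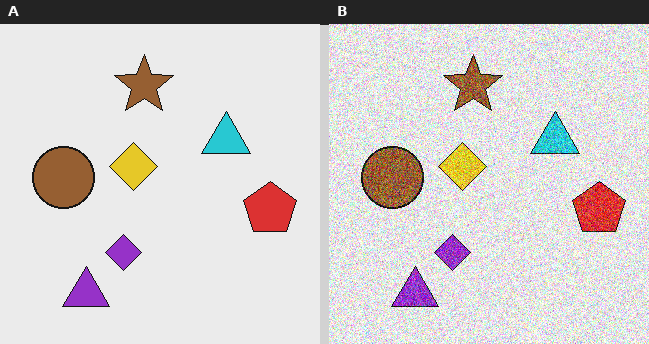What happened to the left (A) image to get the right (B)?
It was degraded with heavy additive noise.

Random speckle covers the whole image, including the flat background.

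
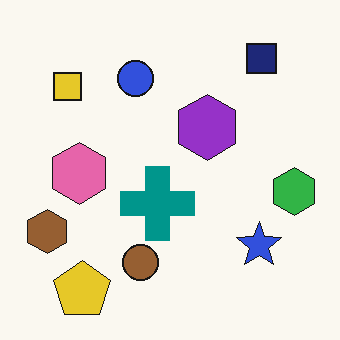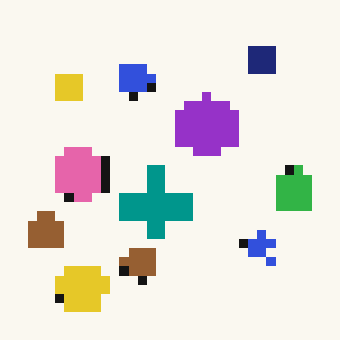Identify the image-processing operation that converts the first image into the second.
This is the original image heavily pixelated into large blocks.

Shapes are reduced to large square blocks; fine edges and outlines are lost — a downscale-then-upscale (mosaic) effect.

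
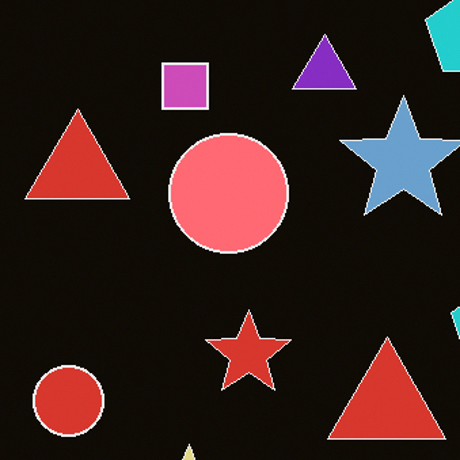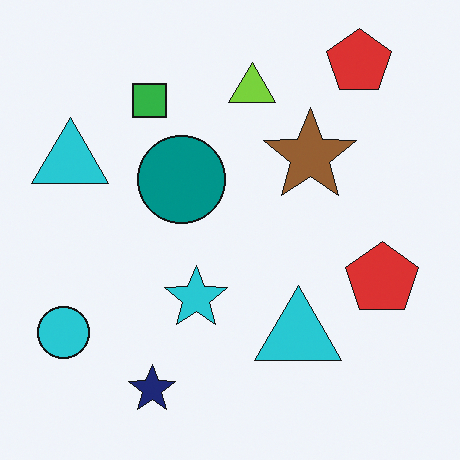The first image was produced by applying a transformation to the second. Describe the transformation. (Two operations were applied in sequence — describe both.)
The image was cropped slightly and scaled back up, then color-inverted (negative).

The visible shapes are larger and the field of view is narrower; shapes near the original edges may be partly or wholly outside the frame — a crop-and-rescale. The light background has become dark and every shape's color is its complement — a photographic negative.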